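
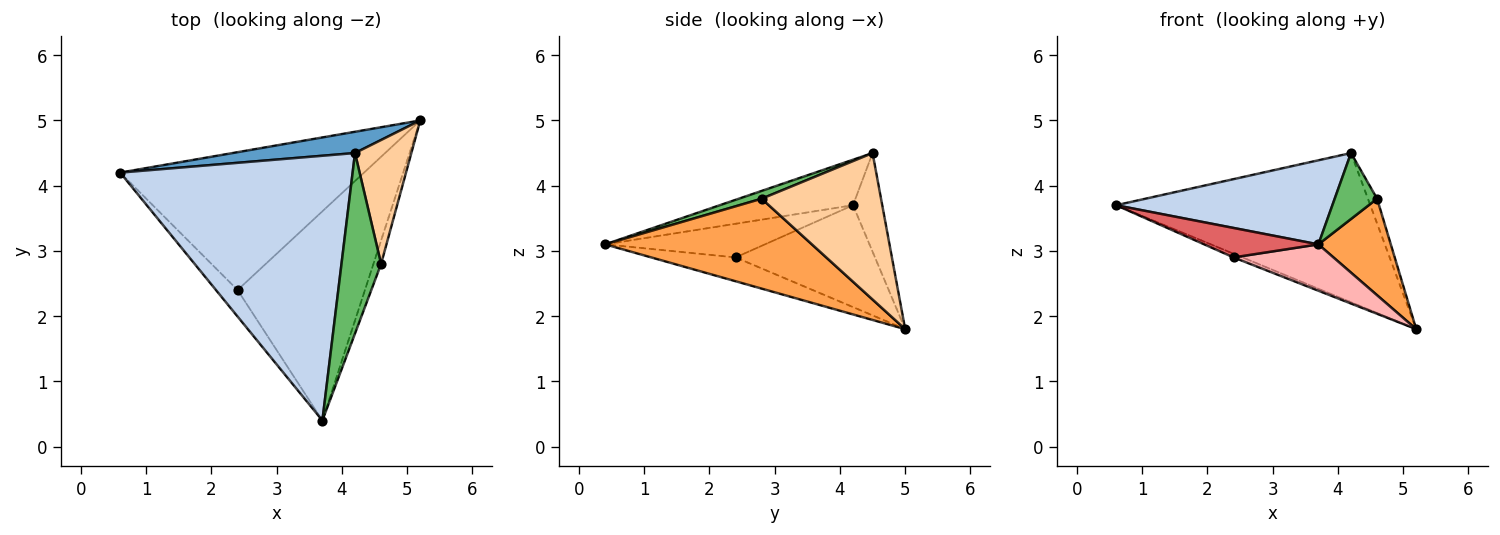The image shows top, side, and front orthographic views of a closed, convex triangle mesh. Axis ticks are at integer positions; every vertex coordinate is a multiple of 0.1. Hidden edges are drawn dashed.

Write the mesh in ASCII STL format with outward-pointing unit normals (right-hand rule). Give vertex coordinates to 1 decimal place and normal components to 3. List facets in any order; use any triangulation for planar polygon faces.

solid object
 facet normal -0.113 0.984 0.140
  outer loop
   vertex 4.2 4.5 4.5
   vertex 5.2 5.0 1.8
   vertex 0.6 4.2 3.7
  endloop
 endfacet
 facet normal -0.183 -0.298 0.937
  outer loop
   vertex 4.2 4.5 4.5
   vertex 0.6 4.2 3.7
   vertex 3.7 0.4 3.1
  endloop
 endfacet
 facet normal 0.941 -0.329 -0.080
  outer loop
   vertex 4.6 2.8 3.8
   vertex 3.7 0.4 3.1
   vertex 5.2 5.0 1.8
  endloop
 endfacet
 facet normal 0.931 0.072 0.358
  outer loop
   vertex 4.6 2.8 3.8
   vertex 5.2 5.0 1.8
   vertex 4.2 4.5 4.5
  endloop
 endfacet
 facet normal 0.182 -0.338 0.924
  outer loop
   vertex 4.6 2.8 3.8
   vertex 4.2 4.5 4.5
   vertex 3.7 0.4 3.1
  endloop
 endfacet
 facet normal -0.385 0.025 -0.922
  outer loop
   vertex 2.4 2.4 2.9
   vertex 0.6 4.2 3.7
   vertex 5.2 5.0 1.8
  endloop
 endfacet
 facet normal -0.721 -0.515 -0.464
  outer loop
   vertex 2.4 2.4 2.9
   vertex 3.7 0.4 3.1
   vertex 0.6 4.2 3.7
  endloop
 endfacet
 facet normal -0.180 -0.213 -0.960
  outer loop
   vertex 2.4 2.4 2.9
   vertex 5.2 5.0 1.8
   vertex 3.7 0.4 3.1
  endloop
 endfacet
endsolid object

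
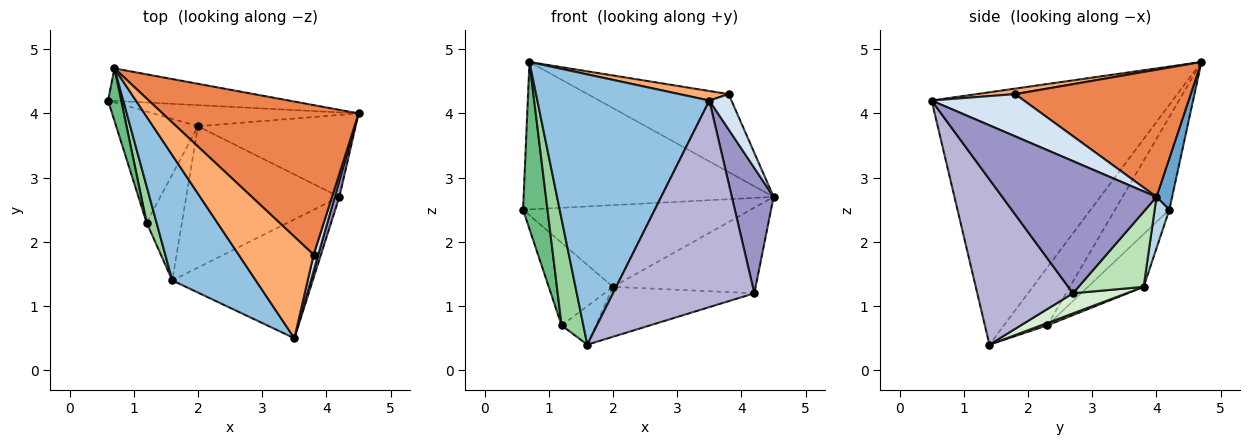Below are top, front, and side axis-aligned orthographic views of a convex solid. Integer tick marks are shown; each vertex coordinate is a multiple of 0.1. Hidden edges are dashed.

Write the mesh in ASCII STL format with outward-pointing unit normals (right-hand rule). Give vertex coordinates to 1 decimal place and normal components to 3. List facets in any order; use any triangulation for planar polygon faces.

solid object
 facet normal 0.061 0.975 -0.215
  outer loop
   vertex 0.7 4.7 4.8
   vertex 4.5 4.0 2.7
   vertex 0.6 4.2 2.5
  endloop
 endfacet
 facet normal -0.786 -0.561 0.260
  outer loop
   vertex 0.7 4.7 4.8
   vertex 1.6 1.4 0.4
   vertex 3.5 0.5 4.2
  endloop
 endfacet
 facet normal 0.062 0.966 -0.249
  outer loop
   vertex 2.0 3.8 1.3
   vertex 0.6 4.2 2.5
   vertex 4.5 4.0 2.7
  endloop
 endfacet
 facet normal 0.967 -0.231 0.105
  outer loop
   vertex 3.8 1.8 4.3
   vertex 3.5 0.5 4.2
   vertex 4.5 4.0 2.7
  endloop
 endfacet
 facet normal 0.499 0.400 0.769
  outer loop
   vertex 3.8 1.8 4.3
   vertex 4.5 4.0 2.7
   vertex 0.7 4.7 4.8
  endloop
 endfacet
 facet normal 0.073 -0.093 0.993
  outer loop
   vertex 3.8 1.8 4.3
   vertex 0.7 4.7 4.8
   vertex 3.5 0.5 4.2
  endloop
 endfacet
 facet normal -0.459 0.530 -0.713
  outer loop
   vertex 1.2 2.3 0.7
   vertex 0.6 4.2 2.5
   vertex 2.0 3.8 1.3
  endloop
 endfacet
 facet normal 0.064 0.341 -0.938
  outer loop
   vertex 1.2 2.3 0.7
   vertex 2.0 3.8 1.3
   vertex 1.6 1.4 0.4
  endloop
 endfacet
 facet normal -0.905 -0.407 0.128
  outer loop
   vertex 1.2 2.3 0.7
   vertex 0.7 4.7 4.8
   vertex 0.6 4.2 2.5
  endloop
 endfacet
 facet normal -0.883 -0.443 0.152
  outer loop
   vertex 1.2 2.3 0.7
   vertex 1.6 1.4 0.4
   vertex 0.7 4.7 4.8
  endloop
 endfacet
 facet normal 0.313 0.686 -0.657
  outer loop
   vertex 4.2 2.7 1.2
   vertex 2.0 3.8 1.3
   vertex 4.5 4.0 2.7
  endloop
 endfacet
 facet normal 0.123 0.330 -0.936
  outer loop
   vertex 4.2 2.7 1.2
   vertex 1.6 1.4 0.4
   vertex 2.0 3.8 1.3
  endloop
 endfacet
 facet normal 0.965 -0.261 0.033
  outer loop
   vertex 4.2 2.7 1.2
   vertex 4.5 4.0 2.7
   vertex 3.5 0.5 4.2
  endloop
 endfacet
 facet normal 0.506 -0.748 -0.430
  outer loop
   vertex 4.2 2.7 1.2
   vertex 3.5 0.5 4.2
   vertex 1.6 1.4 0.4
  endloop
 endfacet
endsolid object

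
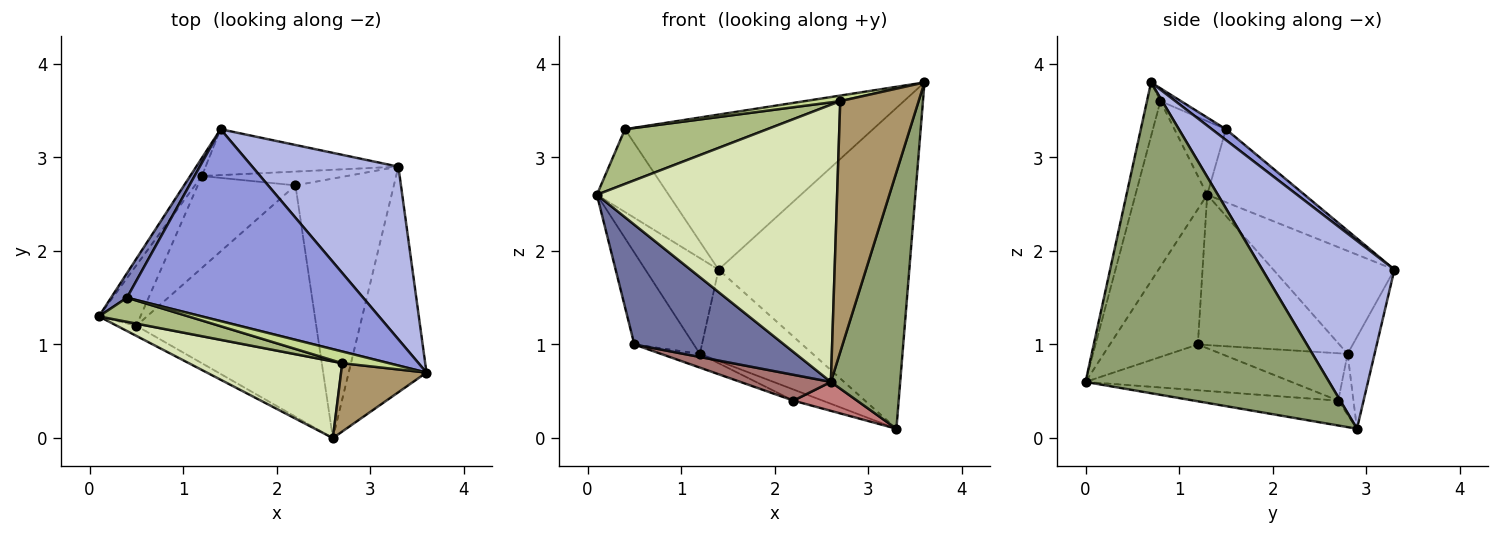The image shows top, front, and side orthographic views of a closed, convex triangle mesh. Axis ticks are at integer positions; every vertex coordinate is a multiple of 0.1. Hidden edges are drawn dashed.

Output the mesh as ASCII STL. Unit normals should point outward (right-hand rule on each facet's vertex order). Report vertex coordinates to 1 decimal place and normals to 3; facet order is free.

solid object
 facet normal -0.505 -0.860 -0.073
  outer loop
   vertex 0.5 1.2 1.0
   vertex 2.6 0.0 0.6
   vertex 0.1 1.3 2.6
  endloop
 endfacet
 facet normal -0.793 0.584 0.173
  outer loop
   vertex 0.4 1.5 3.3
   vertex 1.4 3.3 1.8
   vertex 0.1 1.3 2.6
  endloop
 endfacet
 facet normal 0.036 0.628 0.777
  outer loop
   vertex 0.4 1.5 3.3
   vertex 3.6 0.7 3.8
   vertex 1.4 3.3 1.8
  endloop
 endfacet
 facet normal 0.520 0.752 0.405
  outer loop
   vertex 3.3 2.9 0.1
   vertex 1.4 3.3 1.8
   vertex 3.6 0.7 3.8
  endloop
 endfacet
 facet normal 0.935 -0.266 -0.234
  outer loop
   vertex 3.3 2.9 0.1
   vertex 3.6 0.7 3.8
   vertex 2.6 0.0 0.6
  endloop
 endfacet
 facet normal -0.314 -0.869 0.383
  outer loop
   vertex 2.7 0.8 3.6
   vertex 0.4 1.5 3.3
   vertex 0.1 1.3 2.6
  endloop
 endfacet
 facet normal -0.241 -0.416 0.877
  outer loop
   vertex 2.7 0.8 3.6
   vertex 3.6 0.7 3.8
   vertex 0.4 1.5 3.3
  endloop
 endfacet
 facet normal -0.277 -0.926 0.256
  outer loop
   vertex 2.7 0.8 3.6
   vertex 0.1 1.3 2.6
   vertex 2.6 0.0 0.6
  endloop
 endfacet
 facet normal -0.163 -0.952 0.259
  outer loop
   vertex 2.7 0.8 3.6
   vertex 2.6 0.0 0.6
   vertex 3.6 0.7 3.8
  endloop
 endfacet
 facet normal -0.209 0.874 -0.439
  outer loop
   vertex 1.2 2.8 0.9
   vertex 1.4 3.3 1.8
   vertex 3.3 2.9 0.1
  endloop
 endfacet
 facet normal -0.852 0.515 -0.097
  outer loop
   vertex 1.2 2.8 0.9
   vertex 0.1 1.3 2.6
   vertex 1.4 3.3 1.8
  endloop
 endfacet
 facet normal -0.893 0.375 -0.247
  outer loop
   vertex 1.2 2.8 0.9
   vertex 0.5 1.2 1.0
   vertex 0.1 1.3 2.6
  endloop
 endfacet
 facet normal -0.245 -0.108 -0.964
  outer loop
   vertex 2.2 2.7 0.4
   vertex 2.6 0.0 0.6
   vertex 0.5 1.2 1.0
  endloop
 endfacet
 facet normal -0.243 -0.107 -0.964
  outer loop
   vertex 2.2 2.7 0.4
   vertex 3.3 2.9 0.1
   vertex 2.6 0.0 0.6
  endloop
 endfacet
 facet normal -0.433 0.133 -0.892
  outer loop
   vertex 2.2 2.7 0.4
   vertex 0.5 1.2 1.0
   vertex 1.2 2.8 0.9
  endloop
 endfacet
 facet normal -0.310 0.597 -0.740
  outer loop
   vertex 2.2 2.7 0.4
   vertex 1.2 2.8 0.9
   vertex 3.3 2.9 0.1
  endloop
 endfacet
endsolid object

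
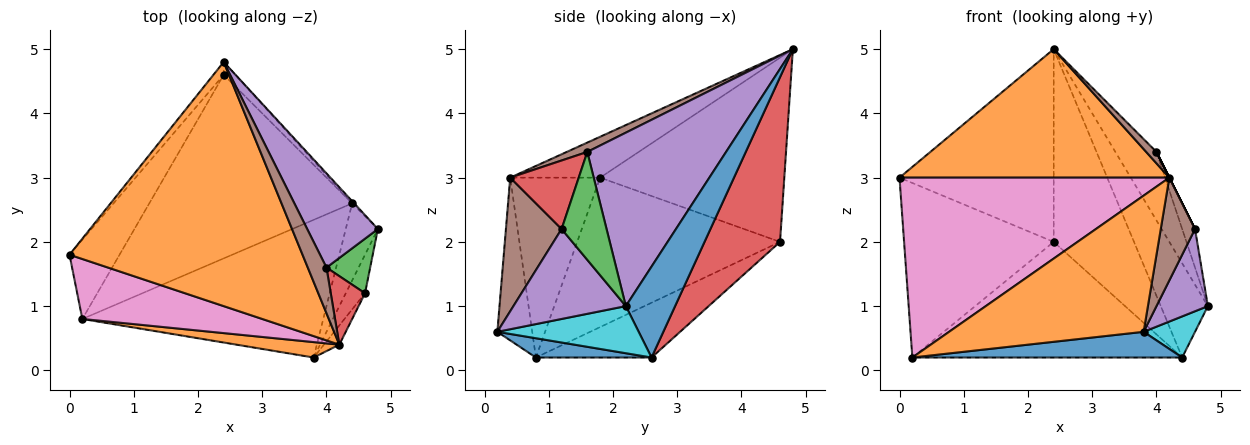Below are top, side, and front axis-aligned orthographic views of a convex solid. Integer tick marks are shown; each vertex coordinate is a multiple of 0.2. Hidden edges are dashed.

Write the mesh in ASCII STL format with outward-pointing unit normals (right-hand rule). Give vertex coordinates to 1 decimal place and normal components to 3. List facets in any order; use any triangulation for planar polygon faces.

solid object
 facet normal 0.723 0.691 -0.016
  outer loop
   vertex 4.4 2.6 0.2
   vertex 2.4 4.8 5.0
   vertex 4.8 2.2 1.0
  endloop
 endfacet
 facet normal -0.153 -0.460 0.874
  outer loop
   vertex 4.2 0.4 3.0
   vertex 2.4 4.8 5.0
   vertex 0.0 1.8 3.0
  endloop
 endfacet
 facet normal -0.766 0.641 -0.043
  outer loop
   vertex 2.4 4.6 2.0
   vertex 0.0 1.8 3.0
   vertex 2.4 4.8 5.0
  endloop
 endfacet
 facet normal 0.684 0.728 -0.049
  outer loop
   vertex 2.4 4.6 2.0
   vertex 2.4 4.8 5.0
   vertex 4.4 2.6 0.2
  endloop
 endfacet
 facet normal 0.893 0.265 0.364
  outer loop
   vertex 4.0 1.6 3.4
   vertex 4.8 2.2 1.0
   vertex 2.4 4.8 5.0
  endloop
 endfacet
 facet normal 0.436 -0.218 0.873
  outer loop
   vertex 4.0 1.6 3.4
   vertex 2.4 4.8 5.0
   vertex 4.2 0.4 3.0
  endloop
 endfacet
 facet normal -0.302 -0.905 0.302
  outer loop
   vertex 0.2 0.8 0.2
   vertex 4.2 0.4 3.0
   vertex 0.0 1.8 3.0
  endloop
 endfacet
 facet normal -0.777 0.573 -0.260
  outer loop
   vertex 0.2 0.8 0.2
   vertex 0.0 1.8 3.0
   vertex 2.4 4.6 2.0
  endloop
 endfacet
 facet normal -0.223 0.520 -0.825
  outer loop
   vertex 0.2 0.8 0.2
   vertex 2.4 4.6 2.0
   vertex 4.4 2.6 0.2
  endloop
 endfacet
 facet normal 0.791 -0.288 -0.540
  outer loop
   vertex 3.8 0.2 0.6
   vertex 4.4 2.6 0.2
   vertex 4.8 2.2 1.0
  endloop
 endfacet
 facet normal 0.078 -0.183 -0.980
  outer loop
   vertex 3.8 0.2 0.6
   vertex 0.2 0.8 0.2
   vertex 4.4 2.6 0.2
  endloop
 endfacet
 facet normal -0.175 -0.978 0.111
  outer loop
   vertex 3.8 0.2 0.6
   vertex 4.2 0.4 3.0
   vertex 0.2 0.8 0.2
  endloop
 endfacet
 facet normal 0.896 0.256 0.363
  outer loop
   vertex 4.6 1.2 2.2
   vertex 4.8 2.2 1.0
   vertex 4.0 1.6 3.4
  endloop
 endfacet
 facet normal 0.894 0.000 0.447
  outer loop
   vertex 4.6 1.2 2.2
   vertex 4.0 1.6 3.4
   vertex 4.2 0.4 3.0
  endloop
 endfacet
 facet normal 0.893 -0.408 -0.191
  outer loop
   vertex 4.6 1.2 2.2
   vertex 3.8 0.2 0.6
   vertex 4.8 2.2 1.0
  endloop
 endfacet
 facet normal 0.848 -0.522 -0.098
  outer loop
   vertex 4.6 1.2 2.2
   vertex 4.2 0.4 3.0
   vertex 3.8 0.2 0.6
  endloop
 endfacet
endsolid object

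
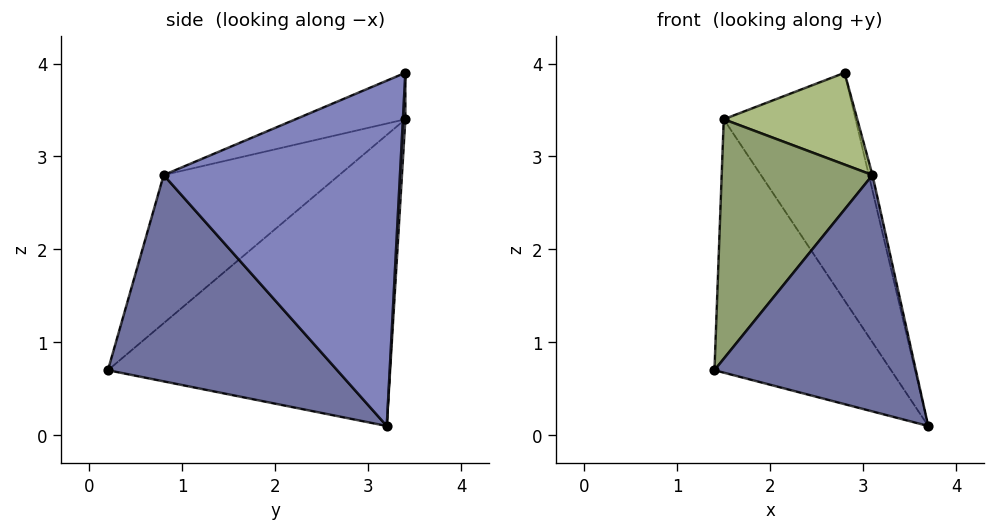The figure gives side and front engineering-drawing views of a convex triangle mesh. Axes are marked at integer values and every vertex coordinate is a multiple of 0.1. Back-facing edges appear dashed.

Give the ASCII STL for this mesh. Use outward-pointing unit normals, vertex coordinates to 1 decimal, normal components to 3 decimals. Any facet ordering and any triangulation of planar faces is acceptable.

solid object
 facet normal 0.693 -0.609 -0.387
  outer loop
   vertex 3.1 0.8 2.8
   vertex 1.4 0.2 0.7
   vertex 3.7 3.2 0.1
  endloop
 endfacet
 facet normal 0.973 0.015 0.230
  outer loop
   vertex 3.1 0.8 2.8
   vertex 3.7 3.2 0.1
   vertex 2.8 3.4 3.9
  endloop
 endfacet
 facet normal -0.728 0.455 -0.513
  outer loop
   vertex 1.5 3.4 3.4
   vertex 3.7 3.2 0.1
   vertex 1.4 0.2 0.7
  endloop
 endfacet
 facet normal 0.019 0.999 -0.048
  outer loop
   vertex 1.5 3.4 3.4
   vertex 2.8 3.4 3.9
   vertex 3.7 3.2 0.1
  endloop
 endfacet
 facet normal -0.592 -0.509 0.625
  outer loop
   vertex 1.5 3.4 3.4
   vertex 1.4 0.2 0.7
   vertex 3.1 0.8 2.8
  endloop
 endfacet
 facet normal -0.329 -0.400 0.855
  outer loop
   vertex 1.5 3.4 3.4
   vertex 3.1 0.8 2.8
   vertex 2.8 3.4 3.9
  endloop
 endfacet
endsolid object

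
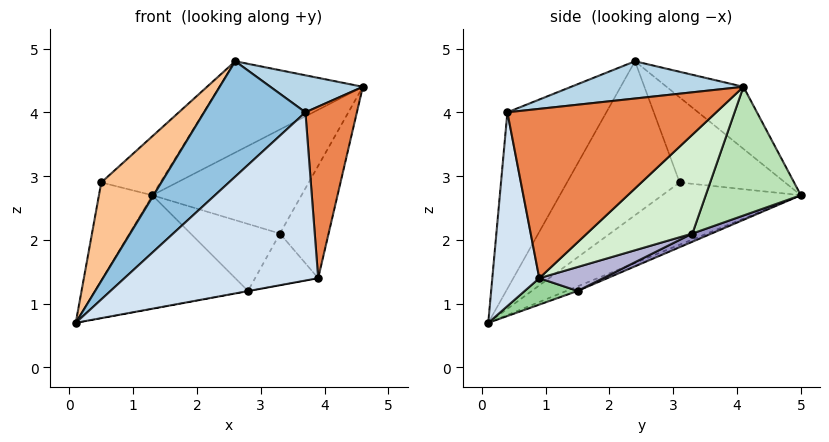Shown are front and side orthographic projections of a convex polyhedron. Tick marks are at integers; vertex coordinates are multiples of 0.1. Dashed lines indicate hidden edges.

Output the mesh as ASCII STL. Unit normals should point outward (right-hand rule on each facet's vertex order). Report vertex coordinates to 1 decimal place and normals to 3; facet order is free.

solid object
 facet normal -0.277 0.516 0.810
  outer loop
   vertex 2.6 2.4 4.8
   vertex 4.6 4.1 4.4
   vertex 1.3 5.0 2.7
  endloop
 endfacet
 facet normal -0.538 -0.551 0.637
  outer loop
   vertex 3.7 0.4 4.0
   vertex 2.6 2.4 4.8
   vertex 0.1 0.1 0.7
  endloop
 endfacet
 facet normal 0.340 -0.182 0.923
  outer loop
   vertex 3.7 0.4 4.0
   vertex 4.6 4.1 4.4
   vertex 2.6 2.4 4.8
  endloop
 endfacet
 facet normal 0.232 -0.958 -0.166
  outer loop
   vertex 3.9 0.9 1.4
   vertex 3.7 0.4 4.0
   vertex 0.1 0.1 0.7
  endloop
 endfacet
 facet normal 0.971 -0.239 0.029
  outer loop
   vertex 3.9 0.9 1.4
   vertex 4.6 4.1 4.4
   vertex 3.7 0.4 4.0
  endloop
 endfacet
 facet normal -0.889 0.342 -0.305
  outer loop
   vertex 0.5 3.1 2.9
   vertex 1.3 5.0 2.7
   vertex 0.1 0.1 0.7
  endloop
 endfacet
 facet normal -0.688 -0.367 0.626
  outer loop
   vertex 0.5 3.1 2.9
   vertex 0.1 0.1 0.7
   vertex 2.6 2.4 4.8
  endloop
 endfacet
 facet normal -0.574 0.321 0.753
  outer loop
   vertex 0.5 3.1 2.9
   vertex 2.6 2.4 4.8
   vertex 1.3 5.0 2.7
  endloop
 endfacet
 facet normal -0.028 0.384 -0.923
  outer loop
   vertex 2.8 1.5 1.2
   vertex 0.1 0.1 0.7
   vertex 1.3 5.0 2.7
  endloop
 endfacet
 facet normal 0.181 0.003 -0.984
  outer loop
   vertex 2.8 1.5 1.2
   vertex 3.9 0.9 1.4
   vertex 0.1 0.1 0.7
  endloop
 endfacet
 facet normal 0.462 0.724 -0.513
  outer loop
   vertex 3.3 3.3 2.1
   vertex 1.3 5.0 2.7
   vertex 4.6 4.1 4.4
  endloop
 endfacet
 facet normal 0.758 0.350 -0.550
  outer loop
   vertex 3.3 3.3 2.1
   vertex 4.6 4.1 4.4
   vertex 3.9 0.9 1.4
  endloop
 endfacet
 facet normal 0.091 0.425 -0.901
  outer loop
   vertex 3.3 3.3 2.1
   vertex 2.8 1.5 1.2
   vertex 1.3 5.0 2.7
  endloop
 endfacet
 facet normal 0.345 0.341 -0.874
  outer loop
   vertex 3.3 3.3 2.1
   vertex 3.9 0.9 1.4
   vertex 2.8 1.5 1.2
  endloop
 endfacet
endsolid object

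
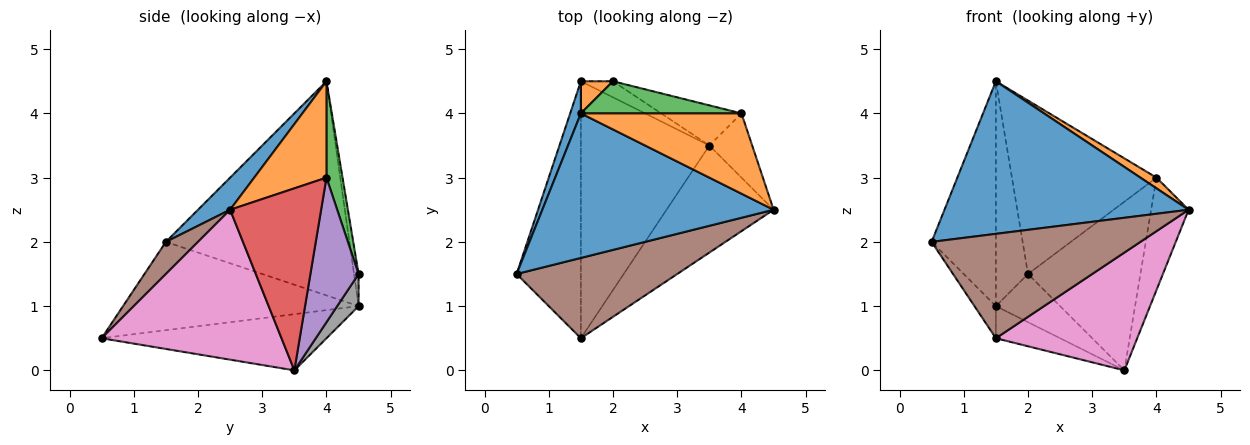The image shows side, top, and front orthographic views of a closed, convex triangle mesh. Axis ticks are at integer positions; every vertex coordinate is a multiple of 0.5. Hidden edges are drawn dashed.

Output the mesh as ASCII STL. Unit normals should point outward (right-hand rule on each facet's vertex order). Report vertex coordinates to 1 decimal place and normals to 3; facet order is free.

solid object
 facet normal 0.095 -0.723 0.685
  outer loop
   vertex 1.5 4.0 4.5
   vertex 0.5 1.5 2.0
   vertex 4.5 2.5 2.5
  endloop
 endfacet
 facet normal 0.511 -0.114 0.852
  outer loop
   vertex 4.0 4.0 3.0
   vertex 1.5 4.0 4.5
   vertex 4.5 2.5 2.5
  endloop
 endfacet
 facet normal 0.109 0.977 0.181
  outer loop
   vertex 4.0 4.0 3.0
   vertex 2.0 4.5 1.5
   vertex 1.5 4.0 4.5
  endloop
 endfacet
 facet normal 0.904 0.372 -0.213
  outer loop
   vertex 4.0 4.0 3.0
   vertex 4.5 2.5 2.5
   vertex 3.5 3.5 0.0
  endloop
 endfacet
 facet normal 0.385 0.898 -0.214
  outer loop
   vertex 4.0 4.0 3.0
   vertex 3.5 3.5 0.0
   vertex 2.0 4.5 1.5
  endloop
 endfacet
 facet normal 0.121 -0.787 0.605
  outer loop
   vertex 1.5 0.5 0.5
   vertex 4.5 2.5 2.5
   vertex 0.5 1.5 2.0
  endloop
 endfacet
 facet normal 0.686 -0.539 -0.490
  outer loop
   vertex 1.5 0.5 0.5
   vertex 3.5 3.5 0.0
   vertex 4.5 2.5 2.5
  endloop
 endfacet
 facet normal 0.302 0.905 -0.302
  outer loop
   vertex 1.5 4.5 1.0
   vertex 2.0 4.5 1.5
   vertex 3.5 3.5 0.0
  endloop
 endfacet
 facet normal -0.398 0.114 -0.910
  outer loop
   vertex 1.5 4.5 1.0
   vertex 3.5 3.5 0.0
   vertex 1.5 0.5 0.5
  endloop
 endfacet
 facet normal -0.807 0.073 -0.587
  outer loop
   vertex 1.5 4.5 1.0
   vertex 1.5 0.5 0.5
   vertex 0.5 1.5 2.0
  endloop
 endfacet
 facet normal -0.943 0.330 0.047
  outer loop
   vertex 1.5 4.5 1.0
   vertex 0.5 1.5 2.0
   vertex 1.5 4.0 4.5
  endloop
 endfacet
 facet normal -0.140 0.980 0.140
  outer loop
   vertex 1.5 4.5 1.0
   vertex 1.5 4.0 4.5
   vertex 2.0 4.5 1.5
  endloop
 endfacet
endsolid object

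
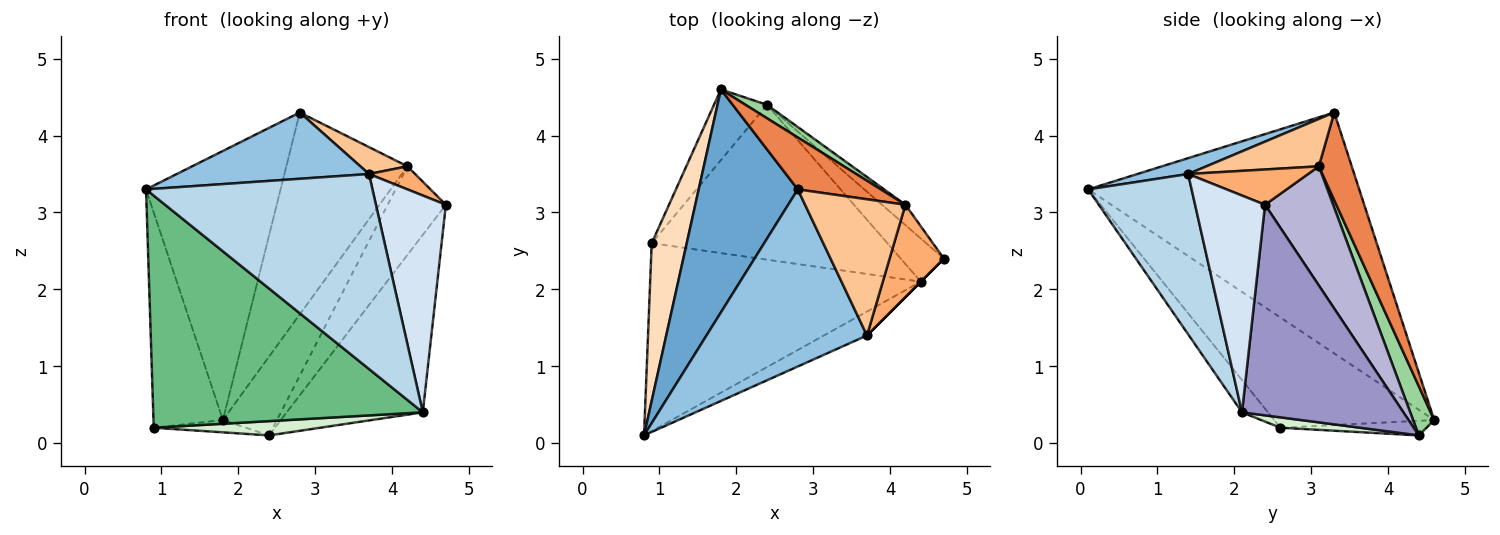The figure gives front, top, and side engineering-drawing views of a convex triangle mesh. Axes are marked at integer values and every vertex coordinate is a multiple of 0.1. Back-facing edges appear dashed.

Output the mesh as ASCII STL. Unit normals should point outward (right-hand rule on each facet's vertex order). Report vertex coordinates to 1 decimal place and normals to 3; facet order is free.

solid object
 facet normal -0.840 0.417 0.346
  outer loop
   vertex 2.8 3.3 4.3
   vertex 1.8 4.6 0.3
   vertex 0.8 0.1 3.3
  endloop
 endfacet
 facet normal 0.092 -0.349 0.933
  outer loop
   vertex 3.7 1.4 3.5
   vertex 2.8 3.3 4.3
   vertex 0.8 0.1 3.3
  endloop
 endfacet
 facet normal 0.413 -0.904 -0.111
  outer loop
   vertex 3.7 1.4 3.5
   vertex 0.8 0.1 3.3
   vertex 4.4 2.1 0.4
  endloop
 endfacet
 facet normal 0.707 -0.707 0.000
  outer loop
   vertex 3.7 1.4 3.5
   vertex 4.4 2.1 0.4
   vertex 4.7 2.4 3.1
  endloop
 endfacet
 facet normal 0.254 0.937 0.241
  outer loop
   vertex 4.2 3.1 3.6
   vertex 1.8 4.6 0.3
   vertex 2.8 3.3 4.3
  endloop
 endfacet
 facet normal 0.533 -0.205 0.821
  outer loop
   vertex 4.2 3.1 3.6
   vertex 3.7 1.4 3.5
   vertex 4.7 2.4 3.1
  endloop
 endfacet
 facet normal 0.420 -0.176 0.890
  outer loop
   vertex 4.2 3.1 3.6
   vertex 2.8 3.3 4.3
   vertex 3.7 1.4 3.5
  endloop
 endfacet
 facet normal -0.881 0.382 0.280
  outer loop
   vertex 0.9 2.6 0.2
   vertex 0.8 0.1 3.3
   vertex 1.8 4.6 0.3
  endloop
 endfacet
 facet normal -0.075 -0.775 -0.627
  outer loop
   vertex 0.9 2.6 0.2
   vertex 4.4 2.1 0.4
   vertex 0.8 0.1 3.3
  endloop
 endfacet
 facet normal 0.359 0.920 0.157
  outer loop
   vertex 2.4 4.4 0.1
   vertex 1.8 4.6 0.3
   vertex 4.2 3.1 3.6
  endloop
 endfacet
 facet normal -0.262 0.165 -0.951
  outer loop
   vertex 2.4 4.4 0.1
   vertex 0.9 2.6 0.2
   vertex 1.8 4.6 0.3
  endloop
 endfacet
 facet normal 0.044 -0.092 -0.995
  outer loop
   vertex 2.4 4.4 0.1
   vertex 4.4 2.1 0.4
   vertex 0.9 2.6 0.2
  endloop
 endfacet
 facet normal 0.755 0.637 -0.155
  outer loop
   vertex 2.4 4.4 0.1
   vertex 4.7 2.4 3.1
   vertex 4.4 2.1 0.4
  endloop
 endfacet
 facet normal 0.752 0.643 -0.148
  outer loop
   vertex 2.4 4.4 0.1
   vertex 4.2 3.1 3.6
   vertex 4.7 2.4 3.1
  endloop
 endfacet
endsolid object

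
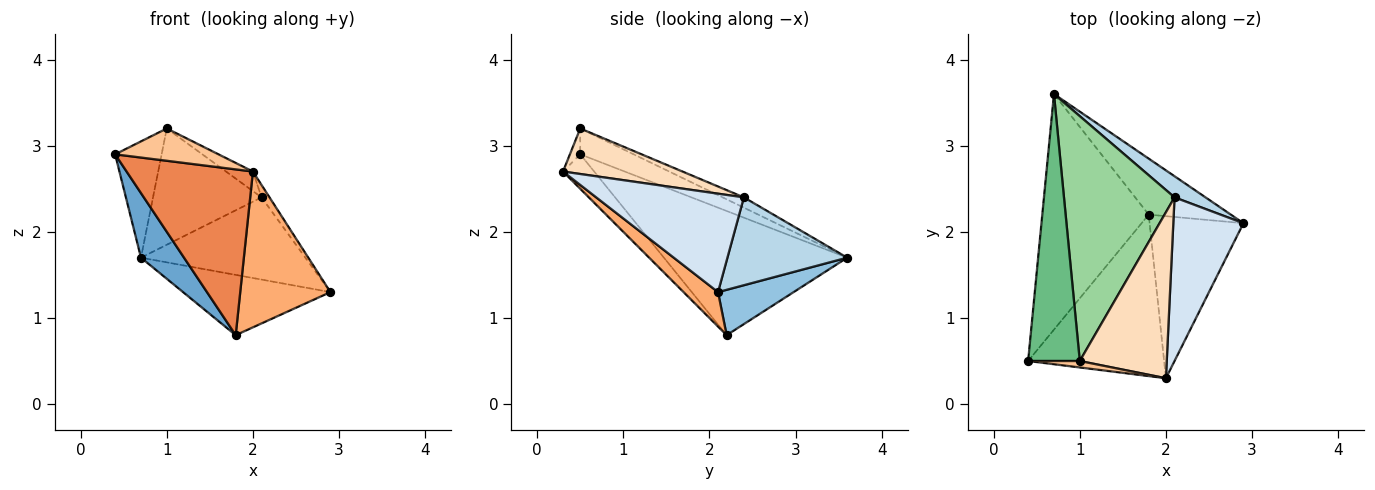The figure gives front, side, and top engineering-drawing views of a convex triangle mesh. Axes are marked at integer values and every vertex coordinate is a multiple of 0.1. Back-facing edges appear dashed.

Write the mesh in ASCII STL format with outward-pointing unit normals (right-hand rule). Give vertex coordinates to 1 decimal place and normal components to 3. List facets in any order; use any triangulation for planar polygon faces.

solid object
 facet normal -0.748 -0.176 -0.641
  outer loop
   vertex 1.8 2.2 0.8
   vertex 0.4 0.5 2.9
   vertex 0.7 3.6 1.7
  endloop
 endfacet
 facet normal 0.352 0.686 -0.637
  outer loop
   vertex 1.8 2.2 0.8
   vertex 0.7 3.6 1.7
   vertex 2.9 2.1 1.3
  endloop
 endfacet
 facet normal 0.577 0.791 0.203
  outer loop
   vertex 2.1 2.4 2.4
   vertex 2.9 2.1 1.3
   vertex 0.7 3.6 1.7
  endloop
 endfacet
 facet normal 0.814 0.044 0.580
  outer loop
   vertex 2.0 0.3 2.7
   vertex 2.9 2.1 1.3
   vertex 2.1 2.4 2.4
  endloop
 endfacet
 facet normal -0.174 -0.705 -0.687
  outer loop
   vertex 2.0 0.3 2.7
   vertex 0.4 0.5 2.9
   vertex 1.8 2.2 0.8
  endloop
 endfacet
 facet normal 0.256 -0.670 -0.697
  outer loop
   vertex 2.0 0.3 2.7
   vertex 1.8 2.2 0.8
   vertex 2.9 2.1 1.3
  endloop
 endfacet
 facet normal -0.098 -0.976 0.195
  outer loop
   vertex 1.0 0.5 3.2
   vertex 0.4 0.5 2.9
   vertex 2.0 0.3 2.7
  endloop
 endfacet
 facet normal 0.461 0.104 0.881
  outer loop
   vertex 1.0 0.5 3.2
   vertex 2.0 0.3 2.7
   vertex 2.1 2.4 2.4
  endloop
 endfacet
 facet normal -0.417 0.363 0.833
  outer loop
   vertex 1.0 0.5 3.2
   vertex 0.7 3.6 1.7
   vertex 0.4 0.5 2.9
  endloop
 endfacet
 facet normal -0.084 0.427 0.900
  outer loop
   vertex 1.0 0.5 3.2
   vertex 2.1 2.4 2.4
   vertex 0.7 3.6 1.7
  endloop
 endfacet
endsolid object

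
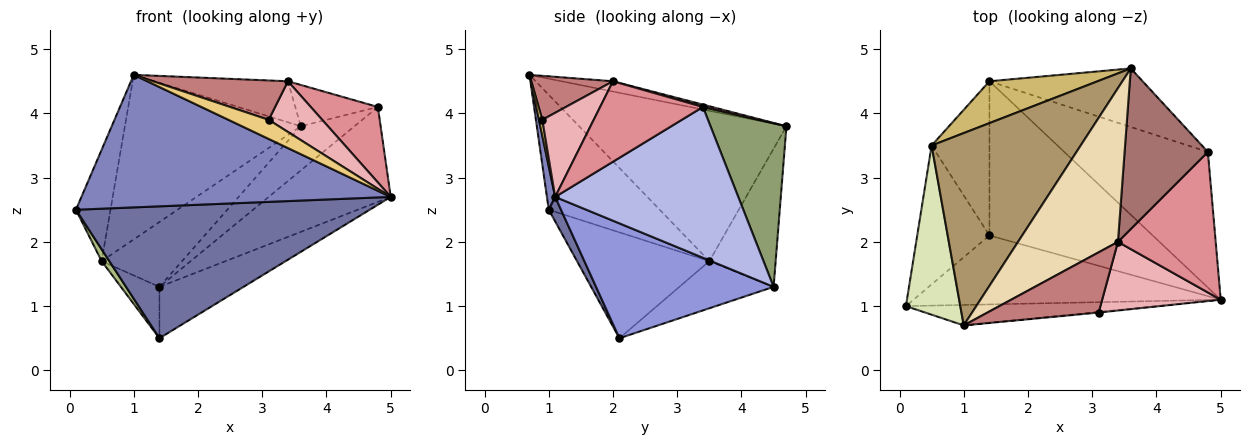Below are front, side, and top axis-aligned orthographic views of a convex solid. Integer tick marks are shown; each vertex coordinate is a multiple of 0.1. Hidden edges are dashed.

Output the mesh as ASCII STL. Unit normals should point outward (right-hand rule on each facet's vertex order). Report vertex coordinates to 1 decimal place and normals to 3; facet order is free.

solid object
 facet normal 0.037 -0.886 -0.463
  outer loop
   vertex 1.4 2.1 0.5
   vertex 5.0 1.1 2.7
   vertex 0.1 1.0 2.5
  endloop
 endfacet
 facet normal 0.026 -0.988 -0.152
  outer loop
   vertex 1.0 0.7 4.6
   vertex 0.1 1.0 2.5
   vertex 5.0 1.1 2.7
  endloop
 endfacet
 facet normal 0.555 0.263 -0.789
  outer loop
   vertex 1.4 4.5 1.3
   vertex 5.0 1.1 2.7
   vertex 1.4 2.1 0.5
  endloop
 endfacet
 facet normal 0.652 0.435 -0.621
  outer loop
   vertex 4.8 3.4 4.1
   vertex 5.0 1.1 2.7
   vertex 1.4 4.5 1.3
  endloop
 endfacet
 facet normal 0.649 0.459 -0.607
  outer loop
   vertex 4.8 3.4 4.1
   vertex 1.4 4.5 1.3
   vertex 3.6 4.7 3.8
  endloop
 endfacet
 facet normal -0.825 -0.048 -0.563
  outer loop
   vertex 0.5 3.5 1.7
   vertex 1.4 2.1 0.5
   vertex 0.1 1.0 2.5
  endloop
 endfacet
 facet normal -0.612 0.250 -0.751
  outer loop
   vertex 0.5 3.5 1.7
   vertex 1.4 4.5 1.3
   vertex 1.4 2.1 0.5
  endloop
 endfacet
 facet normal -0.870 0.271 0.412
  outer loop
   vertex 0.5 3.5 1.7
   vertex 0.1 1.0 2.5
   vertex 1.0 0.7 4.6
  endloop
 endfacet
 facet normal -0.608 0.516 0.603
  outer loop
   vertex 0.5 3.5 1.7
   vertex 1.0 0.7 4.6
   vertex 3.6 4.7 3.8
  endloop
 endfacet
 facet normal -0.569 0.691 0.446
  outer loop
   vertex 0.5 3.5 1.7
   vertex 3.6 4.7 3.8
   vertex 1.4 4.5 1.3
  endloop
 endfacet
 facet normal 0.084 -0.996 -0.033
  outer loop
   vertex 3.1 0.9 3.9
   vertex 1.0 0.7 4.6
   vertex 5.0 1.1 2.7
  endloop
 endfacet
 facet normal -0.099 0.257 0.961
  outer loop
   vertex 3.4 2.0 4.5
   vertex 3.6 4.7 3.8
   vertex 1.0 0.7 4.6
  endloop
 endfacet
 facet normal 0.028 0.249 0.968
  outer loop
   vertex 3.4 2.0 4.5
   vertex 4.8 3.4 4.1
   vertex 3.6 4.7 3.8
  endloop
 endfacet
 facet normal 0.314 -0.519 0.795
  outer loop
   vertex 3.4 2.0 4.5
   vertex 1.0 0.7 4.6
   vertex 3.1 0.9 3.9
  endloop
 endfacet
 facet normal 0.587 -0.383 0.713
  outer loop
   vertex 3.4 2.0 4.5
   vertex 5.0 1.1 2.7
   vertex 4.8 3.4 4.1
  endloop
 endfacet
 facet normal 0.496 -0.516 0.699
  outer loop
   vertex 3.4 2.0 4.5
   vertex 3.1 0.9 3.9
   vertex 5.0 1.1 2.7
  endloop
 endfacet
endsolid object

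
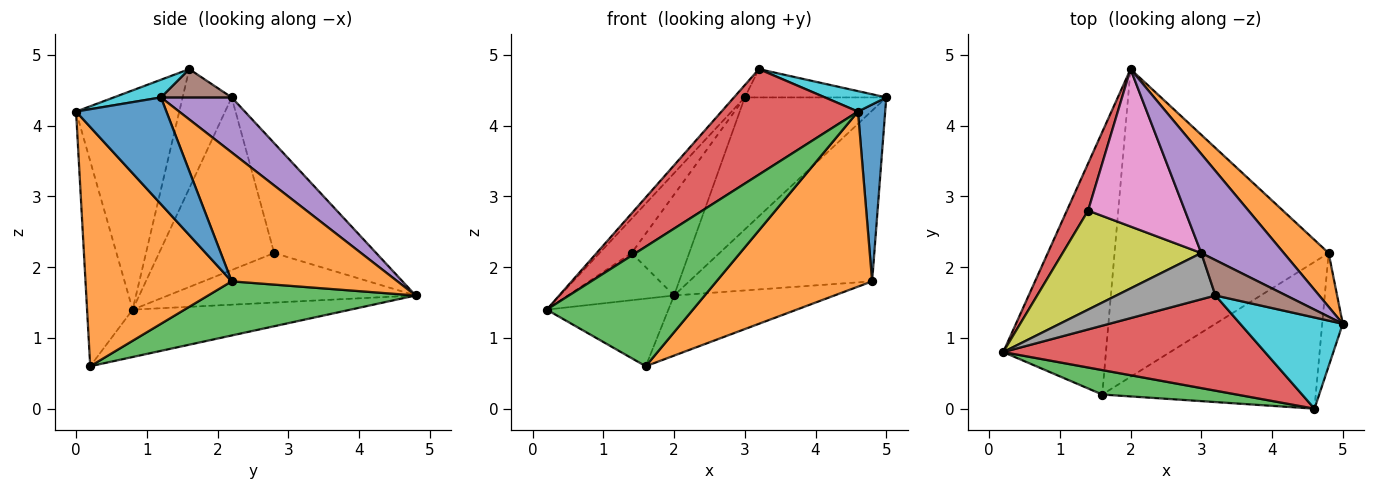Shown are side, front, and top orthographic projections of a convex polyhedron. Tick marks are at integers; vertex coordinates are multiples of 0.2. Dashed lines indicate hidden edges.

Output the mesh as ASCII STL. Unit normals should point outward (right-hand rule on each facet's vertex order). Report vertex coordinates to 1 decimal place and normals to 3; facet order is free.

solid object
 facet normal -0.408 0.228 -0.884
  outer loop
   vertex 1.6 0.2 0.6
   vertex 0.2 0.8 1.4
   vertex 2.0 4.8 1.6
  endloop
 endfacet
 facet normal 0.654 0.722 0.227
  outer loop
   vertex 4.8 2.2 1.8
   vertex 2.0 4.8 1.6
   vertex 5.0 1.2 4.4
  endloop
 endfacet
 facet normal 0.241 0.186 -0.953
  outer loop
   vertex 4.8 2.2 1.8
   vertex 1.6 0.2 0.6
   vertex 2.0 4.8 1.6
  endloop
 endfacet
 facet normal -0.855 0.367 0.367
  outer loop
   vertex 1.4 2.8 2.2
   vertex 2.0 4.8 1.6
   vertex 0.2 0.8 1.4
  endloop
 endfacet
 facet normal 0.371 0.743 0.557
  outer loop
   vertex 3.0 2.2 4.4
   vertex 5.0 1.2 4.4
   vertex 2.0 4.8 1.6
  endloop
 endfacet
 facet normal 0.298 0.596 0.745
  outer loop
   vertex 3.0 2.2 4.4
   vertex 3.2 1.6 4.8
   vertex 5.0 1.2 4.4
  endloop
 endfacet
 facet normal -0.691 0.390 0.609
  outer loop
   vertex 3.0 2.2 4.4
   vertex 2.0 4.8 1.6
   vertex 1.4 2.8 2.2
  endloop
 endfacet
 facet normal -0.758 0.167 0.630
  outer loop
   vertex 3.0 2.2 4.4
   vertex 0.2 0.8 1.4
   vertex 3.2 1.6 4.8
  endloop
 endfacet
 facet normal -0.762 0.212 0.612
  outer loop
   vertex 3.0 2.2 4.4
   vertex 1.4 2.8 2.2
   vertex 0.2 0.8 1.4
  endloop
 endfacet
 facet normal 0.166 -0.216 0.962
  outer loop
   vertex 4.6 0.0 4.2
   vertex 5.0 1.2 4.4
   vertex 3.2 1.6 4.8
  endloop
 endfacet
 facet normal 0.942 -0.284 -0.182
  outer loop
   vertex 4.6 0.0 4.2
   vertex 4.8 2.2 1.8
   vertex 5.0 1.2 4.4
  endloop
 endfacet
 facet normal 0.584 -0.622 -0.521
  outer loop
   vertex 4.6 0.0 4.2
   vertex 1.6 0.2 0.6
   vertex 4.8 2.2 1.8
  endloop
 endfacet
 facet normal -0.292 -0.937 0.191
  outer loop
   vertex 4.6 0.0 4.2
   vertex 0.2 0.8 1.4
   vertex 1.6 0.2 0.6
  endloop
 endfacet
 facet normal -0.489 -0.647 0.584
  outer loop
   vertex 4.6 0.0 4.2
   vertex 3.2 1.6 4.8
   vertex 0.2 0.8 1.4
  endloop
 endfacet
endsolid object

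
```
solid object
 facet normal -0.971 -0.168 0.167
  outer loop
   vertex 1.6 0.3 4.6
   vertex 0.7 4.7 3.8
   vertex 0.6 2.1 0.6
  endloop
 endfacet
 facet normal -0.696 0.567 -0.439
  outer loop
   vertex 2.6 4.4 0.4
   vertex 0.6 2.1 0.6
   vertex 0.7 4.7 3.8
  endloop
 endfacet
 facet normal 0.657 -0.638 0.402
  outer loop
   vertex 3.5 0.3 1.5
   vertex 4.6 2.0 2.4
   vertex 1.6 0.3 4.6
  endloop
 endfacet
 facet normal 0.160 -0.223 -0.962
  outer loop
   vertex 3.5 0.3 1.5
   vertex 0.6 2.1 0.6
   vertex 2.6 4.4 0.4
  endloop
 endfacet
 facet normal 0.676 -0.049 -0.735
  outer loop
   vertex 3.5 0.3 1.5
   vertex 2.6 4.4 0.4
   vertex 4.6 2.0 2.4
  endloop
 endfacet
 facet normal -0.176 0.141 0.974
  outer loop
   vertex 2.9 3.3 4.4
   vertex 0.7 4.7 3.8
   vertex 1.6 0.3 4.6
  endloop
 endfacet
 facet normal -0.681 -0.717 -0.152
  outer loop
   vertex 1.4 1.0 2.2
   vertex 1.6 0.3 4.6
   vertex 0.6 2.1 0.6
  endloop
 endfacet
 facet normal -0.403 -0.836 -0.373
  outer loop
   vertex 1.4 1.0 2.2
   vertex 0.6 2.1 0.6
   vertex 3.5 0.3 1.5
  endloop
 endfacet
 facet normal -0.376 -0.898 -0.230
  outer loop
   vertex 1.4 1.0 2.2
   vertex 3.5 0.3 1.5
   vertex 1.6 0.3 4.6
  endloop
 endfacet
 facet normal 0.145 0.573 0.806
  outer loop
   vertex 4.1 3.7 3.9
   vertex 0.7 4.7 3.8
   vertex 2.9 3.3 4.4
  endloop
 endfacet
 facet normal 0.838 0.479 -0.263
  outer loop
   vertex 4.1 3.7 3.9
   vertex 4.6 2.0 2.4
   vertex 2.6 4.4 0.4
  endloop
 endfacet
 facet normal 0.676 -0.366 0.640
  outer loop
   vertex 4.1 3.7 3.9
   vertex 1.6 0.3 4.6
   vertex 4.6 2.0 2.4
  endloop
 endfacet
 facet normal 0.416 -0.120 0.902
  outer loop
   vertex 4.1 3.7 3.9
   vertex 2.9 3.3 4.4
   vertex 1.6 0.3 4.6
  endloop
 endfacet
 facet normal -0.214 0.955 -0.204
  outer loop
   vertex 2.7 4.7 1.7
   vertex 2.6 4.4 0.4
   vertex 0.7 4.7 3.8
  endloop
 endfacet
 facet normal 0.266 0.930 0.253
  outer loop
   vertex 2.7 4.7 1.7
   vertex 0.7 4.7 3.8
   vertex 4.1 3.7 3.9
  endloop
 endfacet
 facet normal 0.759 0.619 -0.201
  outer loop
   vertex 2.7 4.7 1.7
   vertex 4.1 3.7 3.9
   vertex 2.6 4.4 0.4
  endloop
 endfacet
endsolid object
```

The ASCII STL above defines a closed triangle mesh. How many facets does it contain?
16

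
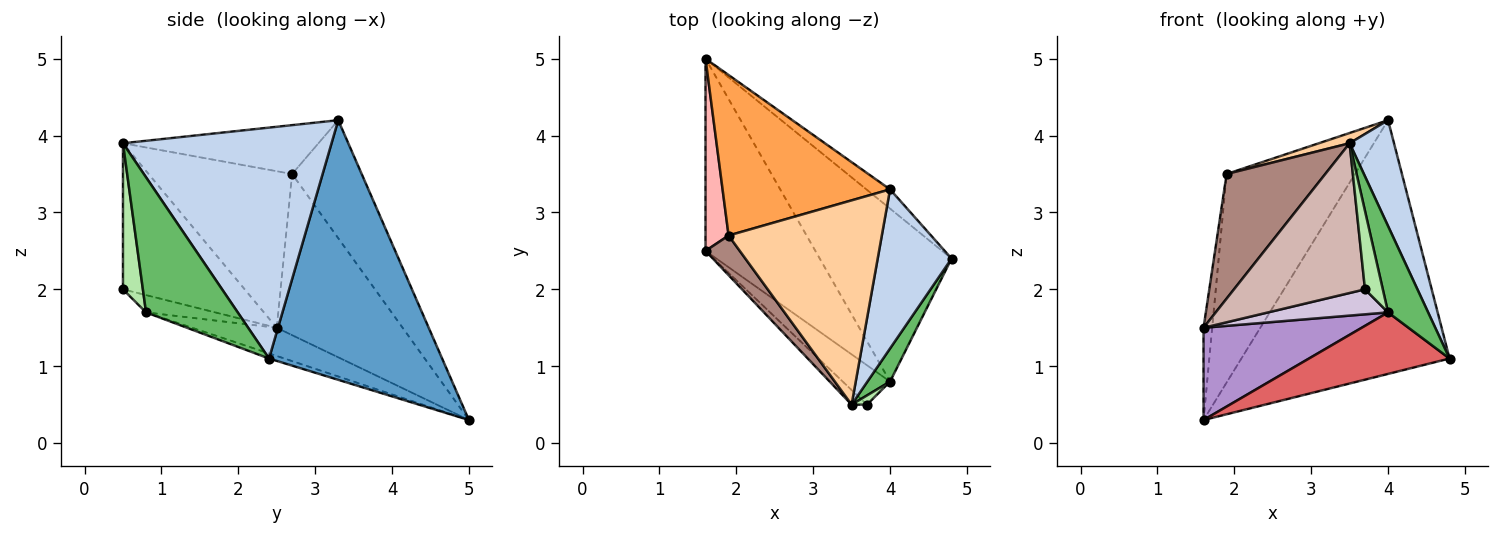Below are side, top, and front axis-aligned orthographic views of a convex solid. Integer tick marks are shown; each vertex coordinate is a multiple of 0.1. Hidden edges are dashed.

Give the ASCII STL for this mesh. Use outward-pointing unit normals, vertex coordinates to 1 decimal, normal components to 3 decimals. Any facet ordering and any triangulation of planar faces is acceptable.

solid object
 facet normal 0.638 0.768 -0.058
  outer loop
   vertex 4.0 3.3 4.2
   vertex 4.8 2.4 1.1
   vertex 1.6 5.0 0.3
  endloop
 endfacet
 facet normal 0.933 -0.199 0.299
  outer loop
   vertex 4.0 3.3 4.2
   vertex 3.5 0.5 3.9
   vertex 4.8 2.4 1.1
  endloop
 endfacet
 facet normal -0.395 0.728 0.560
  outer loop
   vertex 1.9 2.7 3.5
   vertex 4.0 3.3 4.2
   vertex 1.6 5.0 0.3
  endloop
 endfacet
 facet normal -0.304 -0.048 0.952
  outer loop
   vertex 1.9 2.7 3.5
   vertex 3.5 0.5 3.9
   vertex 4.0 3.3 4.2
  endloop
 endfacet
 facet normal 0.906 -0.396 0.152
  outer loop
   vertex 4.0 0.8 1.7
   vertex 4.8 2.4 1.1
   vertex 3.5 0.5 3.9
  endloop
 endfacet
 facet normal 0.743 -0.665 0.078
  outer loop
   vertex 4.0 0.8 1.7
   vertex 3.5 0.5 3.9
   vertex 3.7 0.5 2.0
  endloop
 endfacet
 facet normal -0.037 -0.335 -0.942
  outer loop
   vertex 4.0 0.8 1.7
   vertex 1.6 5.0 0.3
   vertex 4.8 2.4 1.1
  endloop
 endfacet
 facet normal -0.988 0.068 0.141
  outer loop
   vertex 1.6 2.5 1.5
   vertex 1.9 2.7 3.5
   vertex 1.6 5.0 0.3
  endloop
 endfacet
 facet normal -0.225 -0.422 -0.878
  outer loop
   vertex 1.6 2.5 1.5
   vertex 1.6 5.0 0.3
   vertex 4.0 0.8 1.7
  endloop
 endfacet
 facet normal -0.295 -0.512 -0.807
  outer loop
   vertex 1.6 2.5 1.5
   vertex 4.0 0.8 1.7
   vertex 3.7 0.5 2.0
  endloop
 endfacet
 facet normal -0.811 -0.558 0.177
  outer loop
   vertex 1.6 2.5 1.5
   vertex 3.5 0.5 3.9
   vertex 1.9 2.7 3.5
  endloop
 endfacet
 facet normal -0.679 -0.731 -0.071
  outer loop
   vertex 1.6 2.5 1.5
   vertex 3.7 0.5 2.0
   vertex 3.5 0.5 3.9
  endloop
 endfacet
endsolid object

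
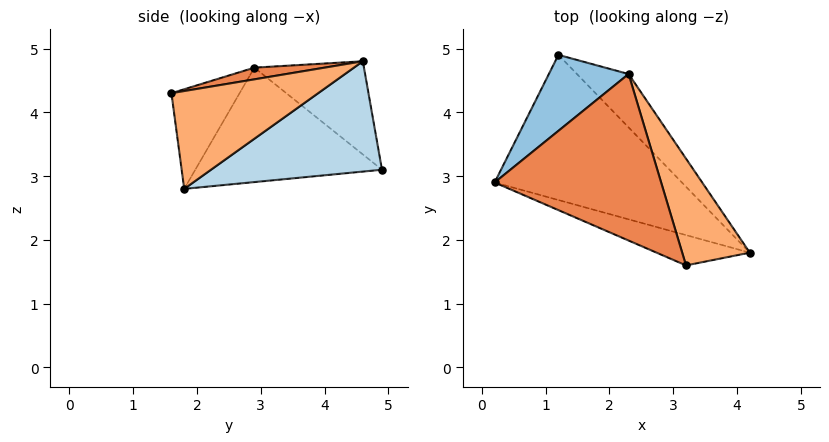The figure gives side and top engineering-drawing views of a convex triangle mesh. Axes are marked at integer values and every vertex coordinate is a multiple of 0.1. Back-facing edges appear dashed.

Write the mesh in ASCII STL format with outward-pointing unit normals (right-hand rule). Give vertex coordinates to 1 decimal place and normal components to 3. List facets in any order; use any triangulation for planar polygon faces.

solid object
 facet normal -0.480 -0.389 -0.786
  outer loop
   vertex 1.2 4.9 3.1
   vertex 4.2 1.8 2.8
   vertex 0.2 2.9 4.7
  endloop
 endfacet
 facet normal -0.565 0.669 0.483
  outer loop
   vertex 1.2 4.9 3.1
   vertex 0.2 2.9 4.7
   vertex 2.3 4.6 4.8
  endloop
 endfacet
 facet normal 0.667 0.676 -0.312
  outer loop
   vertex 1.2 4.9 3.1
   vertex 2.3 4.6 4.8
   vertex 4.2 1.8 2.8
  endloop
 endfacet
 facet normal -0.410 -0.828 -0.384
  outer loop
   vertex 3.2 1.6 4.3
   vertex 0.2 2.9 4.7
   vertex 4.2 1.8 2.8
  endloop
 endfacet
 facet normal 0.069 -0.144 0.987
  outer loop
   vertex 3.2 1.6 4.3
   vertex 2.3 4.6 4.8
   vertex 0.2 2.9 4.7
  endloop
 endfacet
 facet normal 0.813 0.150 0.562
  outer loop
   vertex 3.2 1.6 4.3
   vertex 4.2 1.8 2.8
   vertex 2.3 4.6 4.8
  endloop
 endfacet
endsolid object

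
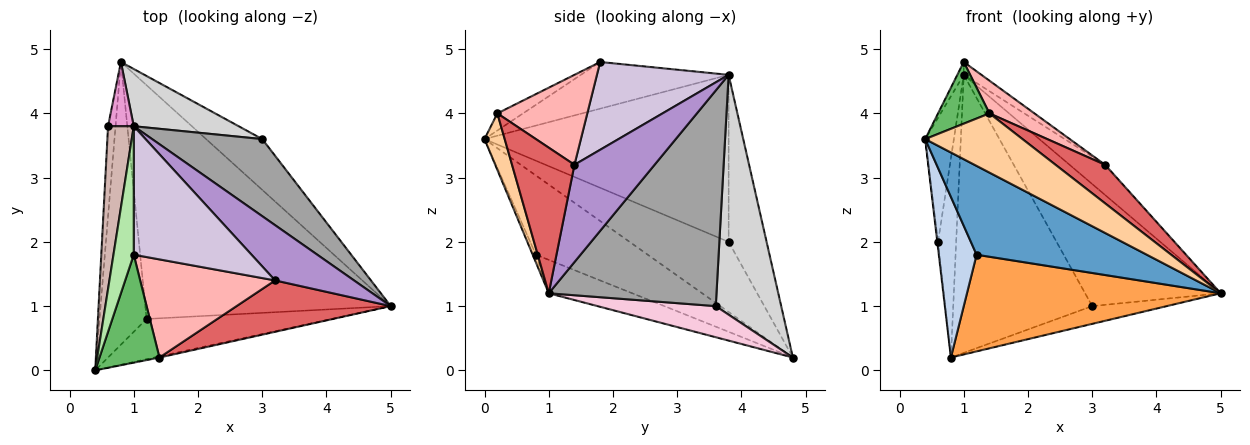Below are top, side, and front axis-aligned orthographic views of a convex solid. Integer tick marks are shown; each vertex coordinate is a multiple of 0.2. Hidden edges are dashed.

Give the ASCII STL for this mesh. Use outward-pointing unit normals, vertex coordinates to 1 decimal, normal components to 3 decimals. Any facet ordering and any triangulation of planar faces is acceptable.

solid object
 facet normal -0.017 -0.911 -0.412
  outer loop
   vertex 1.2 0.8 1.8
   vertex 5.0 1.0 1.2
   vertex 0.4 0.0 3.6
  endloop
 endfacet
 facet normal -0.825 -0.279 -0.491
  outer loop
   vertex 1.2 0.8 1.8
   vertex 0.4 0.0 3.6
   vertex 0.8 4.8 0.2
  endloop
 endfacet
 facet normal -0.125 -0.379 -0.917
  outer loop
   vertex 1.2 0.8 1.8
   vertex 0.8 4.8 0.2
   vertex 5.0 1.0 1.2
  endloop
 endfacet
 facet normal 0.203 -0.979 -0.018
  outer loop
   vertex 1.4 0.2 4.0
   vertex 0.4 0.0 3.6
   vertex 5.0 1.0 1.2
  endloop
 endfacet
 facet normal -0.241 -0.482 0.843
  outer loop
   vertex 1.4 0.2 4.0
   vertex 1.0 1.8 4.8
   vertex 0.4 0.0 3.6
  endloop
 endfacet
 facet normal -0.916 0.040 0.398
  outer loop
   vertex 1.0 3.8 4.6
   vertex 0.4 0.0 3.6
   vertex 1.0 1.8 4.8
  endloop
 endfacet
 facet normal 0.603 -0.479 0.638
  outer loop
   vertex 3.2 1.4 3.2
   vertex 1.4 0.2 4.0
   vertex 5.0 1.0 1.2
  endloop
 endfacet
 facet normal 0.535 -0.267 0.802
  outer loop
   vertex 3.2 1.4 3.2
   vertex 1.0 1.8 4.8
   vertex 1.4 0.2 4.0
  endloop
 endfacet
 facet normal 0.734 0.326 0.596
  outer loop
   vertex 3.2 1.4 3.2
   vertex 5.0 1.0 1.2
   vertex 1.0 3.8 4.6
  endloop
 endfacet
 facet normal 0.596 0.080 0.799
  outer loop
   vertex 3.2 1.4 3.2
   vertex 1.0 3.8 4.6
   vertex 1.0 1.8 4.8
  endloop
 endfacet
 facet normal -0.994 0.008 -0.106
  outer loop
   vertex 0.6 3.8 2.0
   vertex 0.8 4.8 0.2
   vertex 0.4 0.0 3.6
  endloop
 endfacet
 facet normal -0.982 0.115 0.151
  outer loop
   vertex 0.6 3.8 2.0
   vertex 0.4 0.0 3.6
   vertex 1.0 3.8 4.6
  endloop
 endfacet
 facet normal -0.894 0.426 0.138
  outer loop
   vertex 0.6 3.8 2.0
   vertex 1.0 3.8 4.6
   vertex 0.8 4.8 0.2
  endloop
 endfacet
 facet normal 0.464 0.292 -0.836
  outer loop
   vertex 3.0 3.6 1.0
   vertex 5.0 1.0 1.2
   vertex 0.8 4.8 0.2
  endloop
 endfacet
 facet normal 0.723 0.584 0.369
  outer loop
   vertex 3.0 3.6 1.0
   vertex 1.0 3.8 4.6
   vertex 5.0 1.0 1.2
  endloop
 endfacet
 facet normal 0.419 0.890 0.183
  outer loop
   vertex 3.0 3.6 1.0
   vertex 0.8 4.8 0.2
   vertex 1.0 3.8 4.6
  endloop
 endfacet
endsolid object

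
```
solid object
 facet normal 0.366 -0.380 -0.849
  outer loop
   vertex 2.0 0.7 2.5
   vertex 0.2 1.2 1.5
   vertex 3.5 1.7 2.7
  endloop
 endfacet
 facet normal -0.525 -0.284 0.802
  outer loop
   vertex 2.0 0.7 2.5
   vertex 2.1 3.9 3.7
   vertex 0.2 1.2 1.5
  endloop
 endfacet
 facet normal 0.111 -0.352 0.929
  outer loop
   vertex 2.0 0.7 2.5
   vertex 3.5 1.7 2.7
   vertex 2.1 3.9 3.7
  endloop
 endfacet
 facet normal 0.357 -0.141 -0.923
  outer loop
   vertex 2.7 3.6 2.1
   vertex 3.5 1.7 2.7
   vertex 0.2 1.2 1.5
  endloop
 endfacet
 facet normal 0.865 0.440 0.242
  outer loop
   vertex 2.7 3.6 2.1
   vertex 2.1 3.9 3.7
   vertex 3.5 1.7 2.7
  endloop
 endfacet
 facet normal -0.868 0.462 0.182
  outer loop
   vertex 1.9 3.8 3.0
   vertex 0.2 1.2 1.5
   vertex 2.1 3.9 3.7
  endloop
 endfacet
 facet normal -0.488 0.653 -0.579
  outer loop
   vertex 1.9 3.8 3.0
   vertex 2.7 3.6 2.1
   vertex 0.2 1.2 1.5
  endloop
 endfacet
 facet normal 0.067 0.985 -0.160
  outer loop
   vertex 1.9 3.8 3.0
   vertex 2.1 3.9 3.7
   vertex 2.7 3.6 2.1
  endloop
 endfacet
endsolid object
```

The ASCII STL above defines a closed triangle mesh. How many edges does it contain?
12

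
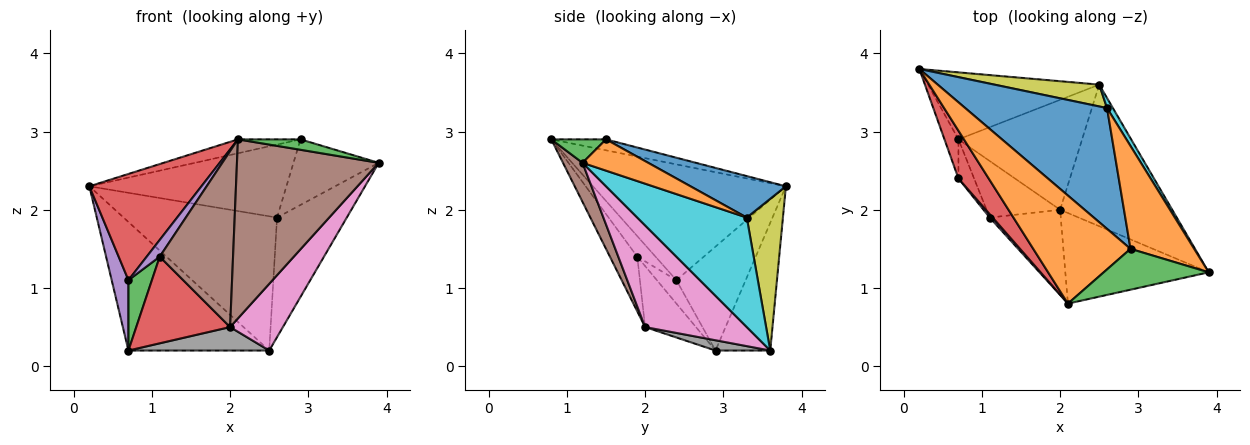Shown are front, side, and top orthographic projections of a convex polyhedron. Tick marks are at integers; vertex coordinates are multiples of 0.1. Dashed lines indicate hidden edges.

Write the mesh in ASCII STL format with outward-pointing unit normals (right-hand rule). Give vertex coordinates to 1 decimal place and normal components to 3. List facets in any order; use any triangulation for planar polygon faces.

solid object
 facet normal -0.326 0.838 -0.437
  outer loop
   vertex 2.5 3.6 0.2
   vertex 0.7 2.9 0.2
   vertex 0.2 3.8 2.3
  endloop
 endfacet
 facet normal -0.111 0.127 0.986
  outer loop
   vertex 2.9 1.5 2.9
   vertex 0.2 3.8 2.3
   vertex 2.1 0.8 2.9
  endloop
 endfacet
 facet normal 0.212 -0.242 0.947
  outer loop
   vertex 2.9 1.5 2.9
   vertex 2.1 0.8 2.9
   vertex 3.9 1.2 2.6
  endloop
 endfacet
 facet normal -0.843 -0.490 0.220
  outer loop
   vertex 0.7 2.4 1.1
   vertex 2.1 0.8 2.9
   vertex 0.2 3.8 2.3
  endloop
 endfacet
 facet normal -0.964 -0.233 -0.130
  outer loop
   vertex 0.7 2.4 1.1
   vertex 0.2 3.8 2.3
   vertex 0.7 2.9 0.2
  endloop
 endfacet
 facet normal 0.122 -0.886 -0.448
  outer loop
   vertex 2.0 2.0 0.5
   vertex 3.9 1.2 2.6
   vertex 2.1 0.8 2.9
  endloop
 endfacet
 facet normal 0.634 -0.329 -0.699
  outer loop
   vertex 2.0 2.0 0.5
   vertex 2.5 3.6 0.2
   vertex 3.9 1.2 2.6
  endloop
 endfacet
 facet normal 0.081 -0.208 -0.975
  outer loop
   vertex 2.0 2.0 0.5
   vertex 0.7 2.9 0.2
   vertex 2.5 3.6 0.2
  endloop
 endfacet
 facet normal 0.226 0.961 0.156
  outer loop
   vertex 2.6 3.3 1.9
   vertex 2.5 3.6 0.2
   vertex 0.2 3.8 2.3
  endloop
 endfacet
 facet normal 0.843 0.537 0.045
  outer loop
   vertex 2.6 3.3 1.9
   vertex 3.9 1.2 2.6
   vertex 2.5 3.6 0.2
  endloop
 endfacet
 facet normal 0.243 0.502 0.830
  outer loop
   vertex 2.6 3.3 1.9
   vertex 0.2 3.8 2.3
   vertex 2.9 1.5 2.9
  endloop
 endfacet
 facet normal 0.383 0.497 0.779
  outer loop
   vertex 2.6 3.3 1.9
   vertex 2.9 1.5 2.9
   vertex 3.9 1.2 2.6
  endloop
 endfacet
 facet normal -0.589 -0.707 -0.393
  outer loop
   vertex 1.1 1.9 1.4
   vertex 0.7 2.4 1.1
   vertex 0.7 2.9 0.2
  endloop
 endfacet
 facet normal -0.413 -0.763 -0.498
  outer loop
   vertex 1.1 1.9 1.4
   vertex 0.7 2.9 0.2
   vertex 2.0 2.0 0.5
  endloop
 endfacet
 facet normal -0.808 -0.577 0.115
  outer loop
   vertex 1.1 1.9 1.4
   vertex 2.1 0.8 2.9
   vertex 0.7 2.4 1.1
  endloop
 endfacet
 facet normal -0.318 -0.853 -0.413
  outer loop
   vertex 1.1 1.9 1.4
   vertex 2.0 2.0 0.5
   vertex 2.1 0.8 2.9
  endloop
 endfacet
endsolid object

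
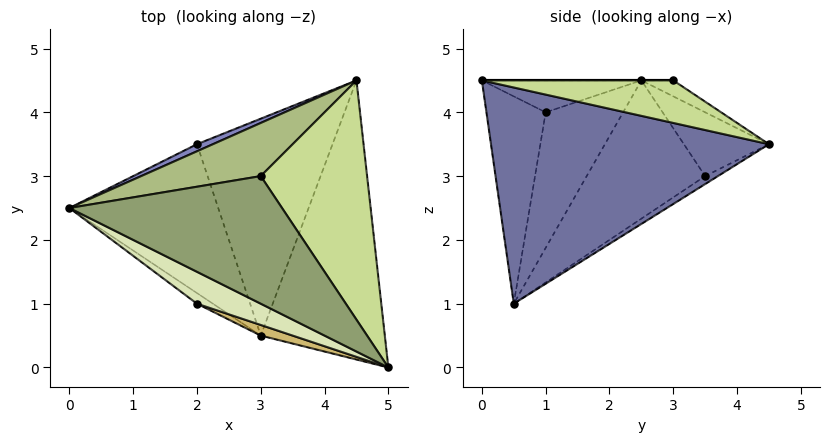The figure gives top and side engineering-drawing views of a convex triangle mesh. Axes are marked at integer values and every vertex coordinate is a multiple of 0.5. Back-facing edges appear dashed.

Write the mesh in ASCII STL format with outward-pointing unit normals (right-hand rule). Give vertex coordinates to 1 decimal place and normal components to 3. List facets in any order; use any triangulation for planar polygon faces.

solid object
 facet normal 0.867 -0.014 -0.498
  outer loop
   vertex 3.0 0.5 1.0
   vertex 4.5 4.5 3.5
   vertex 5.0 0.0 4.5
  endloop
 endfacet
 facet normal -0.386 0.917 0.097
  outer loop
   vertex 2.0 3.5 3.0
   vertex 0.0 2.5 4.5
   vertex 4.5 4.5 3.5
  endloop
 endfacet
 facet normal -0.658 0.253 -0.709
  outer loop
   vertex 2.0 3.5 3.0
   vertex 3.0 0.5 1.0
   vertex 0.0 2.5 4.5
  endloop
 endfacet
 facet normal -0.049 0.543 -0.839
  outer loop
   vertex 2.0 3.5 3.0
   vertex 4.5 4.5 3.5
   vertex 3.0 0.5 1.0
  endloop
 endfacet
 facet normal 0.000 0.000 1.000
  outer loop
   vertex 3.0 3.0 4.5
   vertex 0.0 2.5 4.5
   vertex 5.0 0.0 4.5
  endloop
 endfacet
 facet normal -0.104 0.621 0.777
  outer loop
   vertex 3.0 3.0 4.5
   vertex 4.5 4.5 3.5
   vertex 0.0 2.5 4.5
  endloop
 endfacet
 facet normal 0.361 0.240 0.901
  outer loop
   vertex 3.0 3.0 4.5
   vertex 5.0 0.0 4.5
   vertex 4.5 4.5 3.5
  endloop
 endfacet
 facet normal -0.333 -0.667 0.667
  outer loop
   vertex 2.0 1.0 4.0
   vertex 5.0 0.0 4.5
   vertex 0.0 2.5 4.5
  endloop
 endfacet
 facet normal -0.610 -0.789 -0.072
  outer loop
   vertex 2.0 1.0 4.0
   vertex 0.0 2.5 4.5
   vertex 3.0 0.5 1.0
  endloop
 endfacet
 facet normal -0.323 -0.945 0.050
  outer loop
   vertex 2.0 1.0 4.0
   vertex 3.0 0.5 1.0
   vertex 5.0 0.0 4.5
  endloop
 endfacet
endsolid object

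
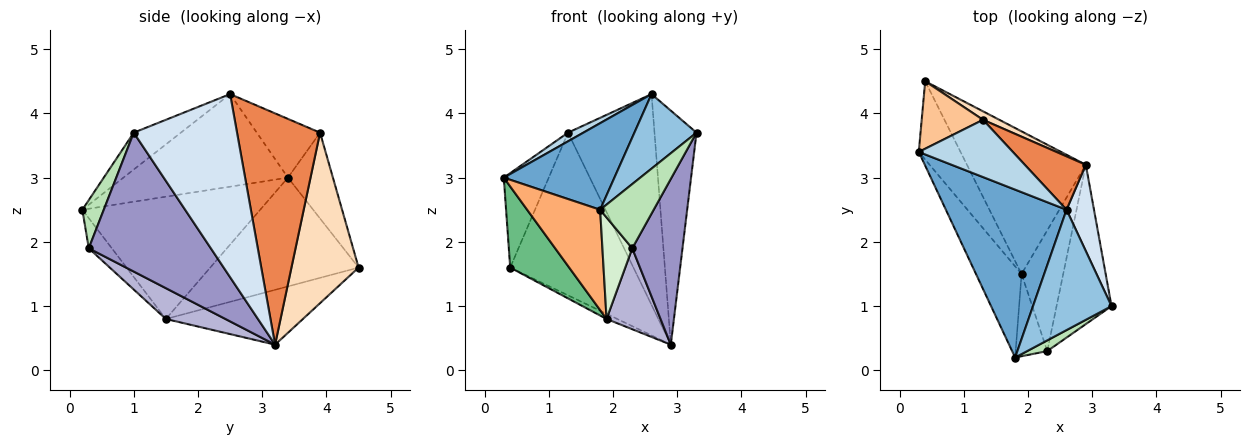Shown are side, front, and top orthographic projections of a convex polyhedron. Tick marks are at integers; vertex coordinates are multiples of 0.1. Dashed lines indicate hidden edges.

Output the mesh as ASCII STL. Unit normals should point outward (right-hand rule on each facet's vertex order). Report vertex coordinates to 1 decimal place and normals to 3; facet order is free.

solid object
 facet normal -0.563 -0.379 0.734
  outer loop
   vertex 2.6 2.5 4.3
   vertex 0.3 3.4 3.0
   vertex 1.8 0.2 2.5
  endloop
 endfacet
 facet normal -0.371 -0.489 0.790
  outer loop
   vertex 2.6 2.5 4.3
   vertex 1.8 0.2 2.5
   vertex 3.3 1.0 3.7
  endloop
 endfacet
 facet normal -0.525 -0.127 0.841
  outer loop
   vertex 2.6 2.5 4.3
   vertex 1.3 3.9 3.7
   vertex 0.3 3.4 3.0
  endloop
 endfacet
 facet normal 0.918 0.373 0.138
  outer loop
   vertex 2.6 2.5 4.3
   vertex 3.3 1.0 3.7
   vertex 2.9 3.2 0.4
  endloop
 endfacet
 facet normal 0.681 0.710 0.180
  outer loop
   vertex 2.6 2.5 4.3
   vertex 2.9 3.2 0.4
   vertex 1.3 3.9 3.7
  endloop
 endfacet
 facet normal -0.875 -0.359 -0.326
  outer loop
   vertex 1.9 1.5 0.8
   vertex 1.8 0.2 2.5
   vertex 0.3 3.4 3.0
  endloop
 endfacet
 facet normal -0.631 0.631 0.451
  outer loop
   vertex 0.4 4.5 1.6
   vertex 0.3 3.4 3.0
   vertex 1.3 3.9 3.7
  endloop
 endfacet
 facet normal 0.478 0.877 0.046
  outer loop
   vertex 0.4 4.5 1.6
   vertex 1.3 3.9 3.7
   vertex 2.9 3.2 0.4
  endloop
 endfacet
 facet normal -0.875 -0.348 -0.336
  outer loop
   vertex 0.4 4.5 1.6
   vertex 1.9 1.5 0.8
   vertex 0.3 3.4 3.0
  endloop
 endfacet
 facet normal -0.419 0.033 -0.908
  outer loop
   vertex 0.4 4.5 1.6
   vertex 2.9 3.2 0.4
   vertex 1.9 1.5 0.8
  endloop
 endfacet
 facet normal 0.367 -0.918 0.153
  outer loop
   vertex 2.3 0.3 1.9
   vertex 3.3 1.0 3.7
   vertex 1.8 0.2 2.5
  endloop
 endfacet
 facet normal -0.514 -0.666 -0.540
  outer loop
   vertex 2.3 0.3 1.9
   vertex 1.8 0.2 2.5
   vertex 1.9 1.5 0.8
  endloop
 endfacet
 facet normal 0.868 -0.357 -0.344
  outer loop
   vertex 2.3 0.3 1.9
   vertex 2.9 3.2 0.4
   vertex 3.3 1.0 3.7
  endloop
 endfacet
 facet normal 0.523 -0.474 -0.708
  outer loop
   vertex 2.3 0.3 1.9
   vertex 1.9 1.5 0.8
   vertex 2.9 3.2 0.4
  endloop
 endfacet
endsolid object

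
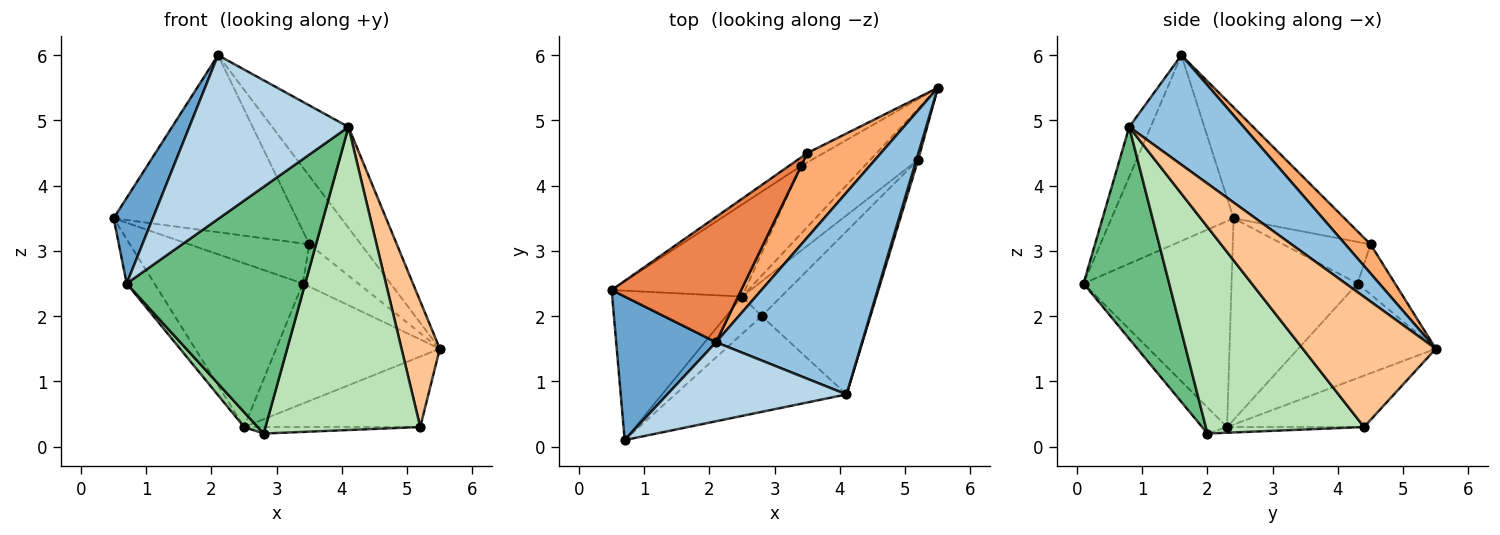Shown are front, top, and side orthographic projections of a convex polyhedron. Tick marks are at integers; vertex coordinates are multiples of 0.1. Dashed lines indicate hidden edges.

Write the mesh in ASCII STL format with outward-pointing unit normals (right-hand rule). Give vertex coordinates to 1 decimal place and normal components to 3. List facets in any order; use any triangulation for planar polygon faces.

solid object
 facet normal -0.848 -0.272 0.456
  outer loop
   vertex 2.1 1.6 6.0
   vertex 0.5 2.4 3.5
   vertex 0.7 0.1 2.5
  endloop
 endfacet
 facet normal 0.557 0.371 0.743
  outer loop
   vertex 4.1 0.8 4.9
   vertex 5.5 5.5 1.5
   vertex 2.1 1.6 6.0
  endloop
 endfacet
 facet normal -0.120 -0.894 0.431
  outer loop
   vertex 4.1 0.8 4.9
   vertex 2.1 1.6 6.0
   vertex 0.7 0.1 2.5
  endloop
 endfacet
 facet normal -0.835 0.156 -0.527
  outer loop
   vertex 2.5 2.3 0.3
   vertex 0.7 0.1 2.5
   vertex 0.5 2.4 3.5
  endloop
 endfacet
 facet normal -0.443 0.732 0.518
  outer loop
   vertex 3.5 4.5 3.1
   vertex 0.5 2.4 3.5
   vertex 2.1 1.6 6.0
  endloop
 endfacet
 facet normal 0.294 0.601 0.743
  outer loop
   vertex 3.5 4.5 3.1
   vertex 2.1 1.6 6.0
   vertex 5.5 5.5 1.5
  endloop
 endfacet
 facet normal 0.961 -0.277 0.013
  outer loop
   vertex 5.2 4.4 0.3
   vertex 5.5 5.5 1.5
   vertex 4.1 0.8 4.9
  endloop
 endfacet
 facet normal -0.533 0.686 -0.495
  outer loop
   vertex 5.2 4.4 0.3
   vertex 2.5 2.3 0.3
   vertex 5.5 5.5 1.5
  endloop
 endfacet
 facet normal 0.408 -0.851 -0.330
  outer loop
   vertex 2.8 2.0 0.2
   vertex 4.1 0.8 4.9
   vertex 0.7 0.1 2.5
  endloop
 endfacet
 facet normal -0.563 -0.307 -0.767
  outer loop
   vertex 2.8 2.0 0.2
   vertex 0.7 0.1 2.5
   vertex 2.5 2.3 0.3
  endloop
 endfacet
 facet normal 0.669 -0.654 -0.352
  outer loop
   vertex 2.8 2.0 0.2
   vertex 5.2 4.4 0.3
   vertex 4.1 0.8 4.9
  endloop
 endfacet
 facet normal -0.142 0.182 -0.973
  outer loop
   vertex 2.8 2.0 0.2
   vertex 2.5 2.3 0.3
   vertex 5.2 4.4 0.3
  endloop
 endfacet
 facet normal -0.580 0.797 -0.169
  outer loop
   vertex 3.4 4.3 2.5
   vertex 0.5 2.4 3.5
   vertex 3.5 4.5 3.1
  endloop
 endfacet
 facet normal -0.551 0.815 -0.180
  outer loop
   vertex 3.4 4.3 2.5
   vertex 3.5 4.5 3.1
   vertex 5.5 5.5 1.5
  endloop
 endfacet
 facet normal -0.595 0.701 -0.394
  outer loop
   vertex 3.4 4.3 2.5
   vertex 2.5 2.3 0.3
   vertex 0.5 2.4 3.5
  endloop
 endfacet
 facet normal -0.591 0.703 -0.397
  outer loop
   vertex 3.4 4.3 2.5
   vertex 5.5 5.5 1.5
   vertex 2.5 2.3 0.3
  endloop
 endfacet
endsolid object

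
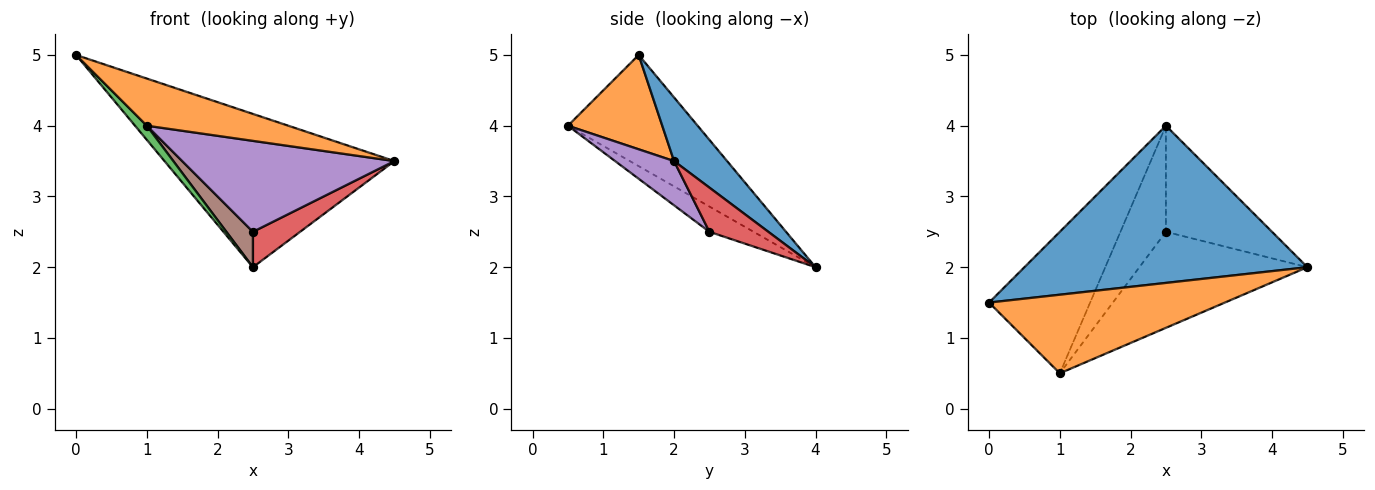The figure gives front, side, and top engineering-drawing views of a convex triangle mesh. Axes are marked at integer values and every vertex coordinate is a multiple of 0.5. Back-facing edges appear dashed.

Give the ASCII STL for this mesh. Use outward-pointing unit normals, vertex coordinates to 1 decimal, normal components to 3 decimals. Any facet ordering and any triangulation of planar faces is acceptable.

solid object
 facet normal 0.159 0.689 0.707
  outer loop
   vertex 2.5 4.0 2.0
   vertex 0.0 1.5 5.0
   vertex 4.5 2.0 3.5
  endloop
 endfacet
 facet normal 0.324 -0.487 0.811
  outer loop
   vertex 1.0 0.5 4.0
   vertex 4.5 2.0 3.5
   vertex 0.0 1.5 5.0
  endloop
 endfacet
 facet normal -0.738 -0.067 -0.671
  outer loop
   vertex 1.0 0.5 4.0
   vertex 0.0 1.5 5.0
   vertex 2.5 4.0 2.0
  endloop
 endfacet
 facet normal 0.368 -0.294 -0.882
  outer loop
   vertex 2.5 2.5 2.5
   vertex 2.5 4.0 2.0
   vertex 4.5 2.0 3.5
  endloop
 endfacet
 facet normal 0.188 -0.676 -0.713
  outer loop
   vertex 2.5 2.5 2.5
   vertex 4.5 2.0 3.5
   vertex 1.0 0.5 4.0
  endloop
 endfacet
 facet normal -0.466 -0.280 -0.839
  outer loop
   vertex 2.5 2.5 2.5
   vertex 1.0 0.5 4.0
   vertex 2.5 4.0 2.0
  endloop
 endfacet
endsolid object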